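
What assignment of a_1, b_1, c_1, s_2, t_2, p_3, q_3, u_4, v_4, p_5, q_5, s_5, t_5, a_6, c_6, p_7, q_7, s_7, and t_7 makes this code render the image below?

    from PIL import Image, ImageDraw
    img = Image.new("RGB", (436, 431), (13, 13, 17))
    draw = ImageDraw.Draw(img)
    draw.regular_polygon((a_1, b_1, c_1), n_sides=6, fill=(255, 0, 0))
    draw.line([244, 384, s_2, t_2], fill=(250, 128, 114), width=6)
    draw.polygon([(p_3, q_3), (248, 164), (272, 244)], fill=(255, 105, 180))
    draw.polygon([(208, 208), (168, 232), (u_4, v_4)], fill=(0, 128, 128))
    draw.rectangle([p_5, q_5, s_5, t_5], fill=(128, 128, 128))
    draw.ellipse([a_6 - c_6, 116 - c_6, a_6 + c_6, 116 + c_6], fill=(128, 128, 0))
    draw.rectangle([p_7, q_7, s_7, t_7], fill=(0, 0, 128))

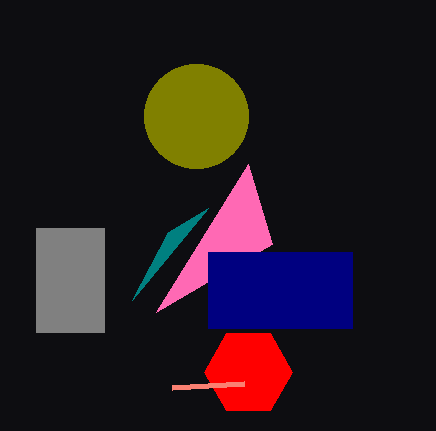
a_1 = 248, b_1 = 372, c_1 = 44, s_2 = 172, t_2 = 388, p_3 = 156, q_3 = 312, u_4 = 132, v_4 = 300, p_5 = 36, q_5 = 228, s_5 = 104, t_5 = 332, a_6 = 196, c_6 = 52, p_7 = 208, q_7 = 252, s_7 = 352, t_7 = 328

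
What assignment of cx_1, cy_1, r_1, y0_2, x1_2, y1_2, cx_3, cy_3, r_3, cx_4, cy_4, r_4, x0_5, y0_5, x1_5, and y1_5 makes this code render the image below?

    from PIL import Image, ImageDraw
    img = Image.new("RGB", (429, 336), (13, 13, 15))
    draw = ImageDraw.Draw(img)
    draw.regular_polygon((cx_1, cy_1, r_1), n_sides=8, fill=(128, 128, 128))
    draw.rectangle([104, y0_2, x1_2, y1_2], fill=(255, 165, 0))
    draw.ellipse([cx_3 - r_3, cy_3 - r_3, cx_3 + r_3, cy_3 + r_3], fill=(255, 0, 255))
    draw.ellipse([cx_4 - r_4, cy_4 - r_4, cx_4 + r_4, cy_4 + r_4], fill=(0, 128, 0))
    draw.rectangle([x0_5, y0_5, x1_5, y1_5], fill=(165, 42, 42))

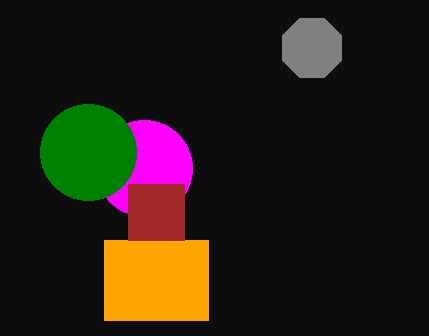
cx_1 = 312
cy_1 = 48
r_1 = 32
y0_2 = 240
x1_2 = 208
y1_2 = 320
cx_3 = 144
cy_3 = 168
r_3 = 48
cx_4 = 88
cy_4 = 152
r_4 = 48
x0_5 = 128
y0_5 = 184
x1_5 = 184
y1_5 = 240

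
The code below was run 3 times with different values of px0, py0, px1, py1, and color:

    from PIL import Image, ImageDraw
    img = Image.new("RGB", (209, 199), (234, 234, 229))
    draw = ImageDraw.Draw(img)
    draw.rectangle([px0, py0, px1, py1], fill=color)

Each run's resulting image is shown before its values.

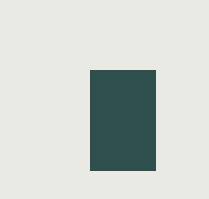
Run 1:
px0 = 90; py0 = 70; px1 = 155; py1 = 170; color = 'darkslategray'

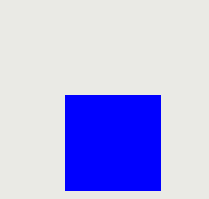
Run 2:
px0 = 65, py0 = 95, px1 = 160, py1 = 190, color = 'blue'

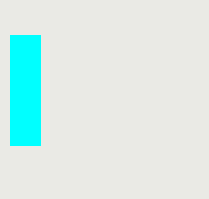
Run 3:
px0 = 10, py0 = 35, px1 = 40, py1 = 145, color = 'cyan'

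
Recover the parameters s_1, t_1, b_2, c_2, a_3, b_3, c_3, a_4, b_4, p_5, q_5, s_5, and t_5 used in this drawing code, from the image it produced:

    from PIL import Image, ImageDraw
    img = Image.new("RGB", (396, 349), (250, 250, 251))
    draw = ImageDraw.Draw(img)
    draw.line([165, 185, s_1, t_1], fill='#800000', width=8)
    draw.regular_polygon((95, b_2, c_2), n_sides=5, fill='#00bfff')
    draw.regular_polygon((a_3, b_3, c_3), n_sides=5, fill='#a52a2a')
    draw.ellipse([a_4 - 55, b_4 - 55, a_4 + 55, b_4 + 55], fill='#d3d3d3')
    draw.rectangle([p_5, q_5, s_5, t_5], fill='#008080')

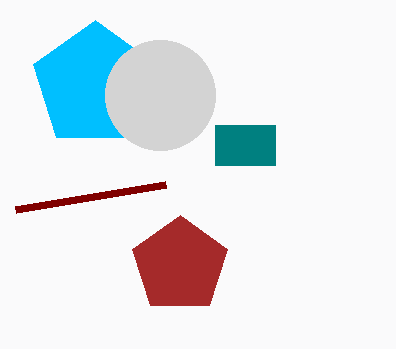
s_1 = 15; t_1 = 210; b_2 = 85; c_2 = 65; a_3 = 180; b_3 = 265; c_3 = 50; a_4 = 160; b_4 = 95; p_5 = 215; q_5 = 125; s_5 = 275; t_5 = 165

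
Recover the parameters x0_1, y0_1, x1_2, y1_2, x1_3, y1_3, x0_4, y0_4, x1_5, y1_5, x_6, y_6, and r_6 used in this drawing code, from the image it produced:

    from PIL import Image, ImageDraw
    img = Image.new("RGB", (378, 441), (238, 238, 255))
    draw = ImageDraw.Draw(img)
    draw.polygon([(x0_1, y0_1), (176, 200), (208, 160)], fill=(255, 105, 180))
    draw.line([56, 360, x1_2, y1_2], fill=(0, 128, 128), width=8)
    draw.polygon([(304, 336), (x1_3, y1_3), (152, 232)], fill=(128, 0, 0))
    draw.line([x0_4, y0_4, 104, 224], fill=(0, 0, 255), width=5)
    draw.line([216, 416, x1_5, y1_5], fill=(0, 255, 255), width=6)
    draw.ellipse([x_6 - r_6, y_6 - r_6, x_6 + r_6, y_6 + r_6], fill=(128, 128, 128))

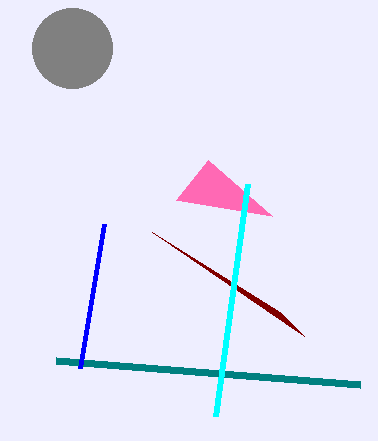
x0_1 = 272
y0_1 = 216
x1_2 = 360
y1_2 = 384
x1_3 = 280
y1_3 = 312
x0_4 = 80
y0_4 = 368
x1_5 = 248
y1_5 = 184
x_6 = 72
y_6 = 48
r_6 = 40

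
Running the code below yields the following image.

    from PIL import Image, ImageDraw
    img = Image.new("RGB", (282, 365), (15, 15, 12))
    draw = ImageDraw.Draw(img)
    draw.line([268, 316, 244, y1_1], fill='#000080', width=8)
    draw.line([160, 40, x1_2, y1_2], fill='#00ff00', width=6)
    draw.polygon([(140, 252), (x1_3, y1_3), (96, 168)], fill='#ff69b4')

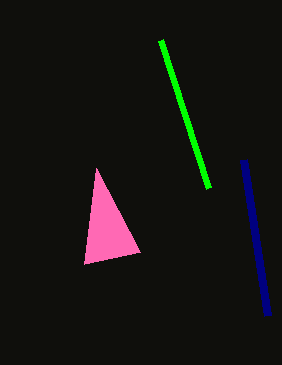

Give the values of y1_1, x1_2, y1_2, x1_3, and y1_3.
y1_1 = 160; x1_2 = 208; y1_2 = 188; x1_3 = 84; y1_3 = 264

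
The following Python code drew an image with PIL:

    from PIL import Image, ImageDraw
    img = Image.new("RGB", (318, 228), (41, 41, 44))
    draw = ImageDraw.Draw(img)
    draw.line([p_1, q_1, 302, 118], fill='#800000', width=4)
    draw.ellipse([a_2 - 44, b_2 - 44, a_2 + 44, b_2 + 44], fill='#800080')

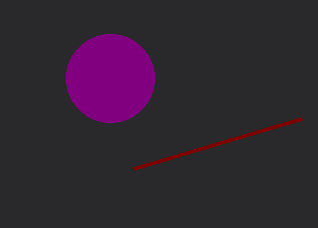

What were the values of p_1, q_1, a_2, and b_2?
p_1 = 134
q_1 = 168
a_2 = 110
b_2 = 78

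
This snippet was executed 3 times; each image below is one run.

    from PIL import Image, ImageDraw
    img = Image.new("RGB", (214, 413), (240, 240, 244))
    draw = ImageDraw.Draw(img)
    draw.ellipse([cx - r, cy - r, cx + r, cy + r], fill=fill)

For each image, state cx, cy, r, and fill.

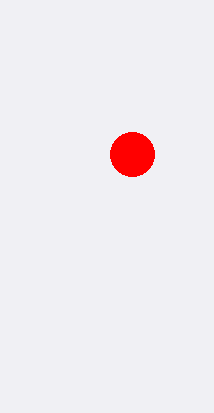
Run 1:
cx = 132
cy = 154
r = 22
fill = 'red'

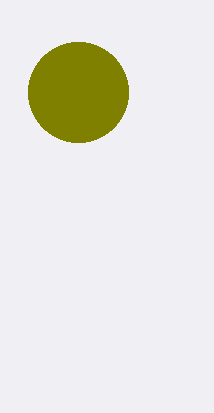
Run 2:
cx = 78; cy = 92; r = 50; fill = 'olive'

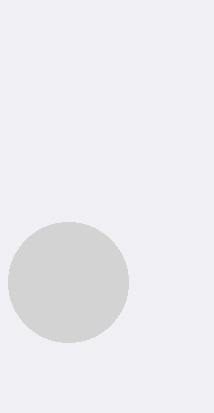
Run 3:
cx = 68; cy = 282; r = 60; fill = 'lightgray'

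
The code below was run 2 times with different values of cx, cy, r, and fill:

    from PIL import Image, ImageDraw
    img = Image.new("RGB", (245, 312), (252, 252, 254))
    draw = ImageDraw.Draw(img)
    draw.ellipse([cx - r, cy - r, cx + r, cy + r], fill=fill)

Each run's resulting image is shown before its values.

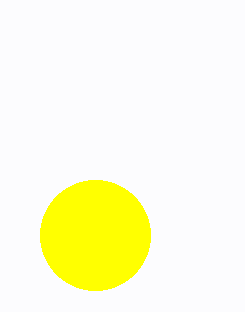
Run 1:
cx = 95, cy = 235, r = 55, fill = 'yellow'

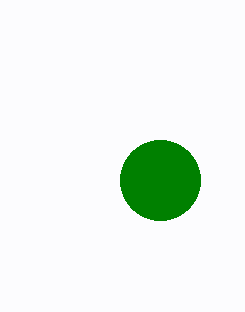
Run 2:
cx = 160, cy = 180, r = 40, fill = 'green'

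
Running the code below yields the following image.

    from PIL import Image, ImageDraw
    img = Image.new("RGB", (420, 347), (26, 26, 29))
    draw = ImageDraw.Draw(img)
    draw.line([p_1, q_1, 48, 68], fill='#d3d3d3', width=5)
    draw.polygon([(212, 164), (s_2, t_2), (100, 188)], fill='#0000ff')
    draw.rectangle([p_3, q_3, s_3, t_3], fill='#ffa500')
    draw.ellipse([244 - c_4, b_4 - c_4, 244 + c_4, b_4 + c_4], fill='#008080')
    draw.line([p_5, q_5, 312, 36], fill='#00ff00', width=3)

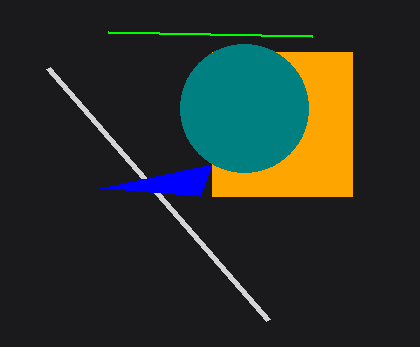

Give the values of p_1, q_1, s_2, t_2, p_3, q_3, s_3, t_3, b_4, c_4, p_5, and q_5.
p_1 = 268, q_1 = 320, s_2 = 200, t_2 = 196, p_3 = 212, q_3 = 52, s_3 = 352, t_3 = 196, b_4 = 108, c_4 = 64, p_5 = 108, q_5 = 32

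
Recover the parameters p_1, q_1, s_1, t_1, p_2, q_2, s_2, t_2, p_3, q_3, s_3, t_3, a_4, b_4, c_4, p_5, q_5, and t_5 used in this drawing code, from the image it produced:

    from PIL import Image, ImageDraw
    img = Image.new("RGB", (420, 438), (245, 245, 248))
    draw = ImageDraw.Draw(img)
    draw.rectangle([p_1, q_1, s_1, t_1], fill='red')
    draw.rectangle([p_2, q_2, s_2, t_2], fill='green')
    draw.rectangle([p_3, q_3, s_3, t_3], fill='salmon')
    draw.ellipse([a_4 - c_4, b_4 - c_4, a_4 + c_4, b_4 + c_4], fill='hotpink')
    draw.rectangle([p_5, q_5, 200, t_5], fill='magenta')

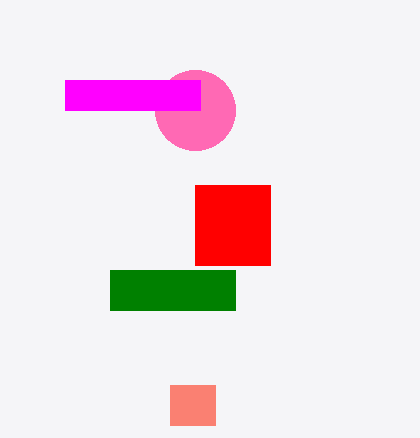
p_1 = 195; q_1 = 185; s_1 = 270; t_1 = 265; p_2 = 110; q_2 = 270; s_2 = 235; t_2 = 310; p_3 = 170; q_3 = 385; s_3 = 215; t_3 = 425; a_4 = 195; b_4 = 110; c_4 = 40; p_5 = 65; q_5 = 80; t_5 = 110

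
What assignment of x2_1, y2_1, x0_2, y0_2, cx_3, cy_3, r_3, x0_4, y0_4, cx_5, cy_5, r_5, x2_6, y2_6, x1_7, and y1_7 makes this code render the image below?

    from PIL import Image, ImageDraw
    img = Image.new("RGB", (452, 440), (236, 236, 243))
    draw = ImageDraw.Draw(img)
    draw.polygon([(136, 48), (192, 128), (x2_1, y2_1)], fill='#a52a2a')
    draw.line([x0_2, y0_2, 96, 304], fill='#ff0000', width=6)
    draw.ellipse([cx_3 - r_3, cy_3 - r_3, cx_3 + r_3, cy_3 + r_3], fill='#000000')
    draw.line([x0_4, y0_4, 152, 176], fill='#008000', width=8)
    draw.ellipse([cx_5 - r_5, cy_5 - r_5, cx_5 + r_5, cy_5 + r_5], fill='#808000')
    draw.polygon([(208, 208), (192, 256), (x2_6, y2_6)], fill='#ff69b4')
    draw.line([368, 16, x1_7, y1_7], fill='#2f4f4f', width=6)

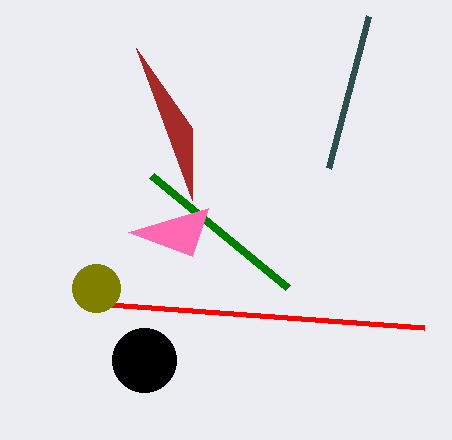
x2_1 = 192, y2_1 = 200, x0_2 = 424, y0_2 = 328, cx_3 = 144, cy_3 = 360, r_3 = 32, x0_4 = 288, y0_4 = 288, cx_5 = 96, cy_5 = 288, r_5 = 24, x2_6 = 128, y2_6 = 232, x1_7 = 328, y1_7 = 168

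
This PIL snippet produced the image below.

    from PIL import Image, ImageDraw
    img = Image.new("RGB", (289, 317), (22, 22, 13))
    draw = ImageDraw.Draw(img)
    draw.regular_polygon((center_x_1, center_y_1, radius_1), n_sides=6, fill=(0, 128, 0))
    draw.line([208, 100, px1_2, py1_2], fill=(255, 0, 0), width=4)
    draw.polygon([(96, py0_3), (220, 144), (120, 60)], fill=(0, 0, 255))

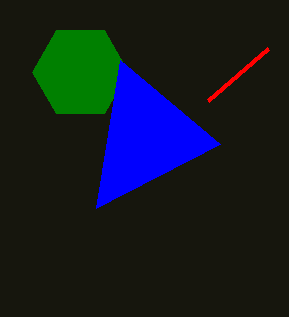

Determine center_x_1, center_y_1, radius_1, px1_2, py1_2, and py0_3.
center_x_1 = 80
center_y_1 = 72
radius_1 = 48
px1_2 = 268
py1_2 = 48
py0_3 = 208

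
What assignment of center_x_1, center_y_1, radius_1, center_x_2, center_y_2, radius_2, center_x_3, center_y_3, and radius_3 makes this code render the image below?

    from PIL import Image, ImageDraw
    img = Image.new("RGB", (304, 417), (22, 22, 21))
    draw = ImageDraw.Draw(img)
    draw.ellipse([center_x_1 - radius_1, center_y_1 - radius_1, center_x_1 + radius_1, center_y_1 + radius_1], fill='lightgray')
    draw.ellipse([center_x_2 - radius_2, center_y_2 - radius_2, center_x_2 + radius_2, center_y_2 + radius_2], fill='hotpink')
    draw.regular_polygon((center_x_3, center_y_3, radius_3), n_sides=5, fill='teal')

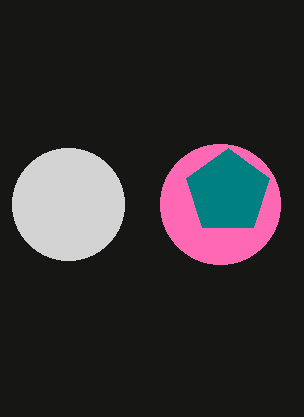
center_x_1 = 68
center_y_1 = 204
radius_1 = 56
center_x_2 = 220
center_y_2 = 204
radius_2 = 60
center_x_3 = 228
center_y_3 = 192
radius_3 = 44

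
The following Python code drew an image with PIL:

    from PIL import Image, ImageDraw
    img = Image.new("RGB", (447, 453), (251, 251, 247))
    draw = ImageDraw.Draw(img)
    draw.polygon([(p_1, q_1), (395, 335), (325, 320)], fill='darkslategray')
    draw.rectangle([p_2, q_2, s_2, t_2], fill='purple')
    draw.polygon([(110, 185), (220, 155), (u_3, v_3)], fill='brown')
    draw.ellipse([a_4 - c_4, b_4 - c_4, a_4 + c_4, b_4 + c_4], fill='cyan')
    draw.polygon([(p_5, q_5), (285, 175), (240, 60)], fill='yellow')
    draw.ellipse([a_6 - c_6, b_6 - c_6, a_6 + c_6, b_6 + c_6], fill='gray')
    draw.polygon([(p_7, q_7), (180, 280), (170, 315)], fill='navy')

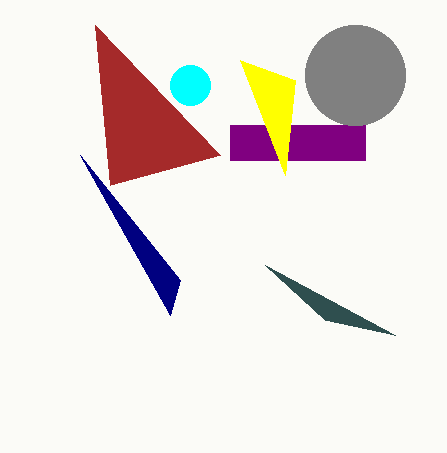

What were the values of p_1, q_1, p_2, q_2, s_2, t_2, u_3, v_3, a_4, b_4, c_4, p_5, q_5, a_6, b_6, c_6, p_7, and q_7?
p_1 = 265; q_1 = 265; p_2 = 230; q_2 = 125; s_2 = 365; t_2 = 160; u_3 = 95; v_3 = 25; a_4 = 190; b_4 = 85; c_4 = 20; p_5 = 295; q_5 = 80; a_6 = 355; b_6 = 75; c_6 = 50; p_7 = 80; q_7 = 155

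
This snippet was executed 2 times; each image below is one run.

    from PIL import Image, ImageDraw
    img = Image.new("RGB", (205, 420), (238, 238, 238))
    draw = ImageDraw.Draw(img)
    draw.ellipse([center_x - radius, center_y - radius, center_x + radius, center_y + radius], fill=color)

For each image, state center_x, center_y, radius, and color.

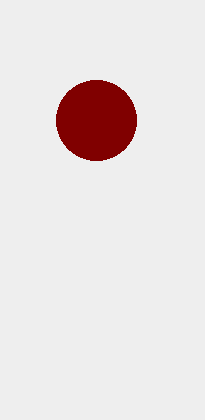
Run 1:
center_x = 96; center_y = 120; radius = 40; color = 'maroon'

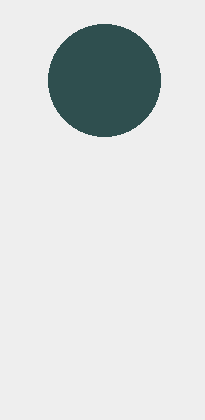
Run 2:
center_x = 104; center_y = 80; radius = 56; color = 'darkslategray'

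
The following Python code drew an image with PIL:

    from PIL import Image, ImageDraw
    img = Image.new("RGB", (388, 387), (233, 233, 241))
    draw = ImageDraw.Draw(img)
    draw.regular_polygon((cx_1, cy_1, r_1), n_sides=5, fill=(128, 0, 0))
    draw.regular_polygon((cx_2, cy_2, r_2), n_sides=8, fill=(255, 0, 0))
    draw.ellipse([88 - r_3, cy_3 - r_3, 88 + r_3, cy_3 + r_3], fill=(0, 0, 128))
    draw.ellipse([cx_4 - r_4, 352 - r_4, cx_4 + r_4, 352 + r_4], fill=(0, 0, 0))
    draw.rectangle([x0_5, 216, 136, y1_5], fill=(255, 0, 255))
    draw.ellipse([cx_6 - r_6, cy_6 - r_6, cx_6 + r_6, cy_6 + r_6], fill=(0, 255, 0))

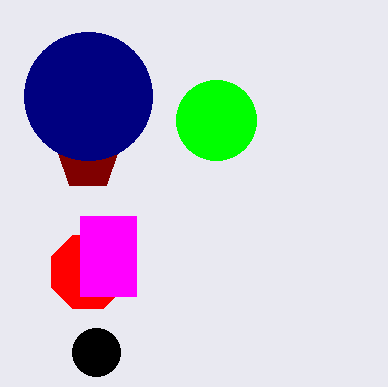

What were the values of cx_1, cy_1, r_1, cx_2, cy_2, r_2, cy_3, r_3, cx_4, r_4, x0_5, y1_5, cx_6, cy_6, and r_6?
cx_1 = 88
cy_1 = 160
r_1 = 32
cx_2 = 88
cy_2 = 272
r_2 = 40
cy_3 = 96
r_3 = 64
cx_4 = 96
r_4 = 24
x0_5 = 80
y1_5 = 296
cx_6 = 216
cy_6 = 120
r_6 = 40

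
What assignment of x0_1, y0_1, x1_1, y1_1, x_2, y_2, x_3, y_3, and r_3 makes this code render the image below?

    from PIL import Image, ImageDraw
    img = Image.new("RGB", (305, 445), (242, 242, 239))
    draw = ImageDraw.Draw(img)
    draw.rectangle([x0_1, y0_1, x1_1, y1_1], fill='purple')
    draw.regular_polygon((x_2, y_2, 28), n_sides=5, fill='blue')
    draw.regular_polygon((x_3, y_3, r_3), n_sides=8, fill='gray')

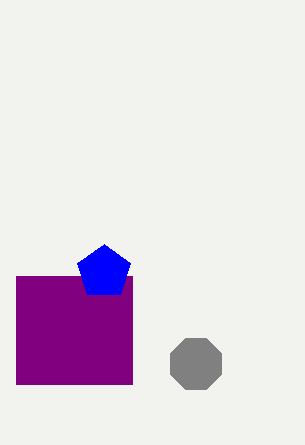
x0_1 = 16; y0_1 = 276; x1_1 = 132; y1_1 = 384; x_2 = 104; y_2 = 272; x_3 = 196; y_3 = 364; r_3 = 28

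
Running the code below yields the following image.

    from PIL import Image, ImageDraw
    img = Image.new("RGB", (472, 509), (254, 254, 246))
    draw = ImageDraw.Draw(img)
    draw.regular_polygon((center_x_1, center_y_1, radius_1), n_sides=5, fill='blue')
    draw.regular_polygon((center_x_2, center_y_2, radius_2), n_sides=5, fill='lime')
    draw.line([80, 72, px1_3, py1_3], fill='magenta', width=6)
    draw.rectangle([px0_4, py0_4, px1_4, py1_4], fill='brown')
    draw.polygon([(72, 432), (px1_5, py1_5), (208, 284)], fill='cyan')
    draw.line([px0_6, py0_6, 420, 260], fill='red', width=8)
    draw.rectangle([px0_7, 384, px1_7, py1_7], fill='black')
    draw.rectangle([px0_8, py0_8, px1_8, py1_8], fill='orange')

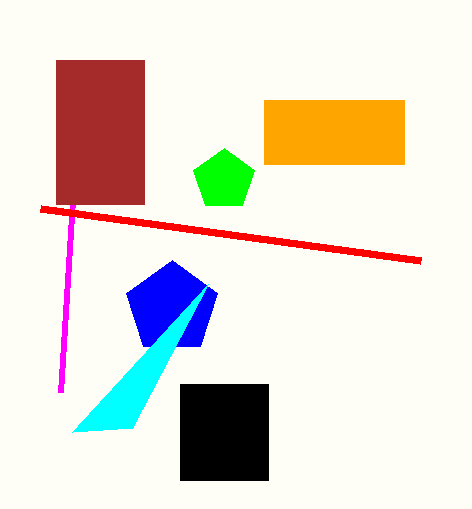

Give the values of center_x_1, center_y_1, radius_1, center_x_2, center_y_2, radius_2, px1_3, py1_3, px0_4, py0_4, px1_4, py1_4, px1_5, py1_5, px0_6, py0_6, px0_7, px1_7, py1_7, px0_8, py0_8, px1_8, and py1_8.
center_x_1 = 172; center_y_1 = 308; radius_1 = 48; center_x_2 = 224; center_y_2 = 180; radius_2 = 32; px1_3 = 60; py1_3 = 392; px0_4 = 56; py0_4 = 60; px1_4 = 144; py1_4 = 204; px1_5 = 132; py1_5 = 428; px0_6 = 40; py0_6 = 208; px0_7 = 180; px1_7 = 268; py1_7 = 480; px0_8 = 264; py0_8 = 100; px1_8 = 404; py1_8 = 164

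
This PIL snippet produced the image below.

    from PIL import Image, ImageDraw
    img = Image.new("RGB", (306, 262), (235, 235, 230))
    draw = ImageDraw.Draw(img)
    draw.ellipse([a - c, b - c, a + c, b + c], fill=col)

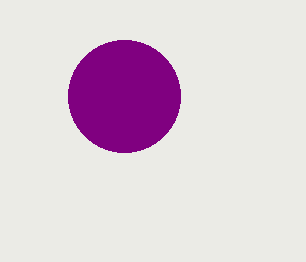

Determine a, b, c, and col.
a = 124; b = 96; c = 56; col = 'purple'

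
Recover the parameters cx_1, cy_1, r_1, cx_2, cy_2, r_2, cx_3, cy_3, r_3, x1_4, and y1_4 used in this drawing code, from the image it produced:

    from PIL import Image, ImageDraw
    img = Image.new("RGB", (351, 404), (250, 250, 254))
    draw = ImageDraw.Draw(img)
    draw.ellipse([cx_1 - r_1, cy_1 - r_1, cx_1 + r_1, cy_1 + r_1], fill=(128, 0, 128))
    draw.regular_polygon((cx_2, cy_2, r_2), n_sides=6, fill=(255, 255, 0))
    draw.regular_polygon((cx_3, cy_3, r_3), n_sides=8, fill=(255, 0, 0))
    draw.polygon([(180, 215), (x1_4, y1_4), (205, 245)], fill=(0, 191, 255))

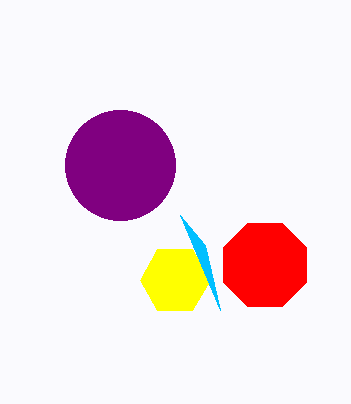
cx_1 = 120
cy_1 = 165
r_1 = 55
cx_2 = 175
cy_2 = 280
r_2 = 35
cx_3 = 265
cy_3 = 265
r_3 = 45
x1_4 = 220
y1_4 = 310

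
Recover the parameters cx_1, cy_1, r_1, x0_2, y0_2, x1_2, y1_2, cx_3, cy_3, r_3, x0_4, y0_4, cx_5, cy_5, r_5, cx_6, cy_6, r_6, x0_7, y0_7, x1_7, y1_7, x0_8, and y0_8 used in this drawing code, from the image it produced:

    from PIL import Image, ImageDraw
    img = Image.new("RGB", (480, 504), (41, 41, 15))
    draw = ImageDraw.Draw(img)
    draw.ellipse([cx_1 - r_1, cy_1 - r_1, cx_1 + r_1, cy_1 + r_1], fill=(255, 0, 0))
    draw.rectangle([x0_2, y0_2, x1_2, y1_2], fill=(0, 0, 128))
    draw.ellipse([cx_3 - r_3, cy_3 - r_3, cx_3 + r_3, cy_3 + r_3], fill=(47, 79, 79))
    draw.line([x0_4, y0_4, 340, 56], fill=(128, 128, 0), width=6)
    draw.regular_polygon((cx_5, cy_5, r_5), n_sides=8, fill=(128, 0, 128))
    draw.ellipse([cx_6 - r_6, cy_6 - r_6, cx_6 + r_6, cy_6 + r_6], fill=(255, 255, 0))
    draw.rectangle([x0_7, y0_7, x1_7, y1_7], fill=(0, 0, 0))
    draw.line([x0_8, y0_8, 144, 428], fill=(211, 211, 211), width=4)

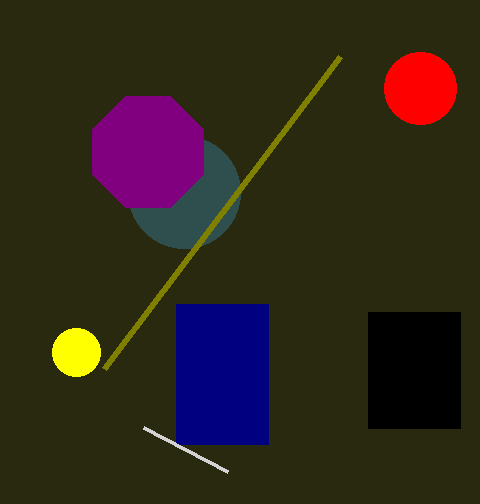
cx_1 = 420, cy_1 = 88, r_1 = 36, x0_2 = 176, y0_2 = 304, x1_2 = 268, y1_2 = 444, cx_3 = 184, cy_3 = 192, r_3 = 56, x0_4 = 104, y0_4 = 368, cx_5 = 148, cy_5 = 152, r_5 = 60, cx_6 = 76, cy_6 = 352, r_6 = 24, x0_7 = 368, y0_7 = 312, x1_7 = 460, y1_7 = 428, x0_8 = 228, y0_8 = 472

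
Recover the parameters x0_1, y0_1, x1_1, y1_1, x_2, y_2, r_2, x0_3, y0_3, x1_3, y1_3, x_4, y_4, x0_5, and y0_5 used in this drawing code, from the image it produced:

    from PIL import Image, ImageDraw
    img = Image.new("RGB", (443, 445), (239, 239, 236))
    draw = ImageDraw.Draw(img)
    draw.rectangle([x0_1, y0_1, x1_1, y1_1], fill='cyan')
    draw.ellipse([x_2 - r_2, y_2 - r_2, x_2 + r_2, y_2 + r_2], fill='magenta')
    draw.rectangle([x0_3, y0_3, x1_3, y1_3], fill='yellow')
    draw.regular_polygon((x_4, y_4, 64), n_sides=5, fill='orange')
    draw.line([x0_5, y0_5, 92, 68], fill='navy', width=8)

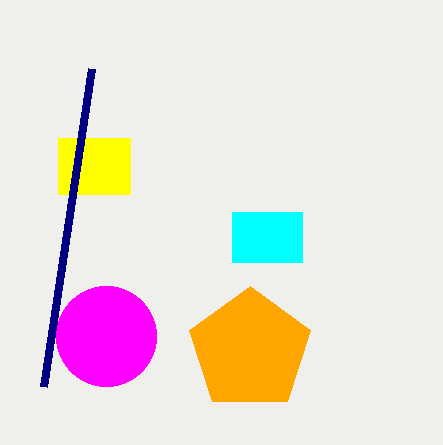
x0_1 = 232
y0_1 = 212
x1_1 = 302
y1_1 = 262
x_2 = 106
y_2 = 336
r_2 = 50
x0_3 = 58
y0_3 = 138
x1_3 = 130
y1_3 = 194
x_4 = 250
y_4 = 350
x0_5 = 44
y0_5 = 386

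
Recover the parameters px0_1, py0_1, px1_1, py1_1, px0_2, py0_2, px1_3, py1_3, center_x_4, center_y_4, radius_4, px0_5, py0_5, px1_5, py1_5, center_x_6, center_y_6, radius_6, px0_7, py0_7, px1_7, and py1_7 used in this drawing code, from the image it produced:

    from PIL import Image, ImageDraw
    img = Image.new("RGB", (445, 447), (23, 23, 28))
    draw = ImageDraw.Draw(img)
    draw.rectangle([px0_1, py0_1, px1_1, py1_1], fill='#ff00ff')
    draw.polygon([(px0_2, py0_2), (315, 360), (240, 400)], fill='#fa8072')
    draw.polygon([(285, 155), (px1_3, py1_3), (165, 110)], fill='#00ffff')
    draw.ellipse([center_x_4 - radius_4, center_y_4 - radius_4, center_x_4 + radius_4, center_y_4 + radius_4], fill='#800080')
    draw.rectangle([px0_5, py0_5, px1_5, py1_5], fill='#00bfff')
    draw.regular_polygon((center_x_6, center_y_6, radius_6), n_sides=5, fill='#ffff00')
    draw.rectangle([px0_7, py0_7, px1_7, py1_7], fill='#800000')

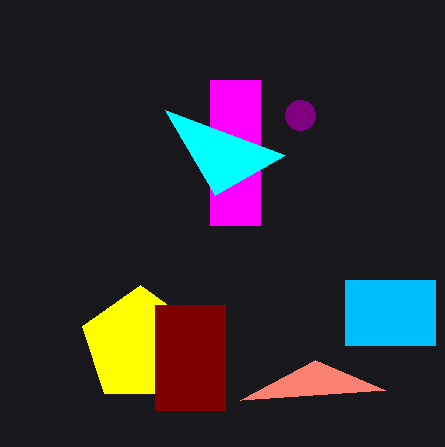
px0_1 = 210
py0_1 = 80
px1_1 = 260
py1_1 = 225
px0_2 = 385
py0_2 = 390
px1_3 = 215
py1_3 = 195
center_x_4 = 300
center_y_4 = 115
radius_4 = 15
px0_5 = 345
py0_5 = 280
px1_5 = 435
py1_5 = 345
center_x_6 = 140
center_y_6 = 345
radius_6 = 60
px0_7 = 155
py0_7 = 305
px1_7 = 225
py1_7 = 410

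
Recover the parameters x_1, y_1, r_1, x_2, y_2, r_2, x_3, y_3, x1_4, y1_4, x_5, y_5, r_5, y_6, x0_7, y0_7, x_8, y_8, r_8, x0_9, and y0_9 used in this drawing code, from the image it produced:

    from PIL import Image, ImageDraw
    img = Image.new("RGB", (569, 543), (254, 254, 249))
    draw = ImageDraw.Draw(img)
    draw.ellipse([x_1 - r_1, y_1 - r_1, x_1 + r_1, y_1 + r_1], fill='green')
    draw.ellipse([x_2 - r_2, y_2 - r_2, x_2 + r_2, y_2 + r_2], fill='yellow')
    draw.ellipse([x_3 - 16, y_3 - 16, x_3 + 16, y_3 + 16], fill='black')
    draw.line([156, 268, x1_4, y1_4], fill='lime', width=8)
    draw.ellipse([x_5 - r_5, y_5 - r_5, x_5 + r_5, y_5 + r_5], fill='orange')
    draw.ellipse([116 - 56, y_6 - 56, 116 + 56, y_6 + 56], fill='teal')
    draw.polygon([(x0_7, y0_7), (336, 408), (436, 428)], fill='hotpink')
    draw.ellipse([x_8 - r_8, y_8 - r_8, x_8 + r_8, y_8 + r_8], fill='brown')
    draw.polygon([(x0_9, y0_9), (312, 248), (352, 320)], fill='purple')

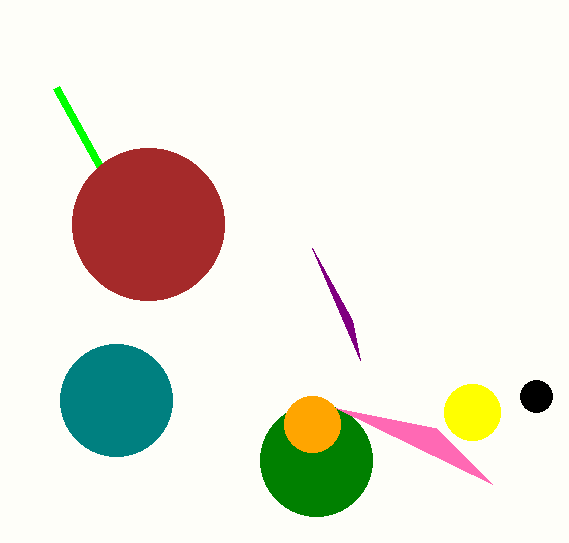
x_1 = 316; y_1 = 460; r_1 = 56; x_2 = 472; y_2 = 412; r_2 = 28; x_3 = 536; y_3 = 396; x1_4 = 56; y1_4 = 88; x_5 = 312; y_5 = 424; r_5 = 28; y_6 = 400; x0_7 = 492; y0_7 = 484; x_8 = 148; y_8 = 224; r_8 = 76; x0_9 = 360; y0_9 = 360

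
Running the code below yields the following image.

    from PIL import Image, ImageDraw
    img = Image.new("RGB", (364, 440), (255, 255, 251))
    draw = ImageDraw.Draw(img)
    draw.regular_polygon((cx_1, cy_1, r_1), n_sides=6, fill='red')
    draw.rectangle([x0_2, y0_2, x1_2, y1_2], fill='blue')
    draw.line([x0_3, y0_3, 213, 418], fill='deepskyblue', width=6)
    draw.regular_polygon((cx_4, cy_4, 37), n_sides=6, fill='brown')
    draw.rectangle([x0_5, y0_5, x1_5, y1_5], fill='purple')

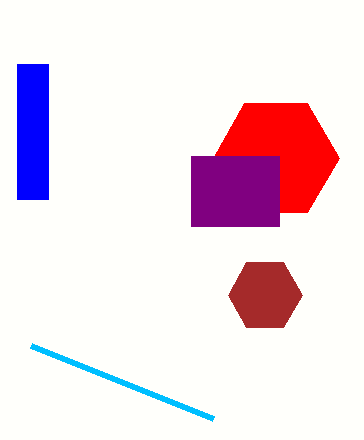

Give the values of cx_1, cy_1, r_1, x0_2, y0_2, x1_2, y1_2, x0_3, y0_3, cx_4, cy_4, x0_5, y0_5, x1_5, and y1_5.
cx_1 = 276, cy_1 = 158, r_1 = 63, x0_2 = 17, y0_2 = 64, x1_2 = 48, y1_2 = 199, x0_3 = 31, y0_3 = 345, cx_4 = 265, cy_4 = 295, x0_5 = 191, y0_5 = 156, x1_5 = 279, y1_5 = 226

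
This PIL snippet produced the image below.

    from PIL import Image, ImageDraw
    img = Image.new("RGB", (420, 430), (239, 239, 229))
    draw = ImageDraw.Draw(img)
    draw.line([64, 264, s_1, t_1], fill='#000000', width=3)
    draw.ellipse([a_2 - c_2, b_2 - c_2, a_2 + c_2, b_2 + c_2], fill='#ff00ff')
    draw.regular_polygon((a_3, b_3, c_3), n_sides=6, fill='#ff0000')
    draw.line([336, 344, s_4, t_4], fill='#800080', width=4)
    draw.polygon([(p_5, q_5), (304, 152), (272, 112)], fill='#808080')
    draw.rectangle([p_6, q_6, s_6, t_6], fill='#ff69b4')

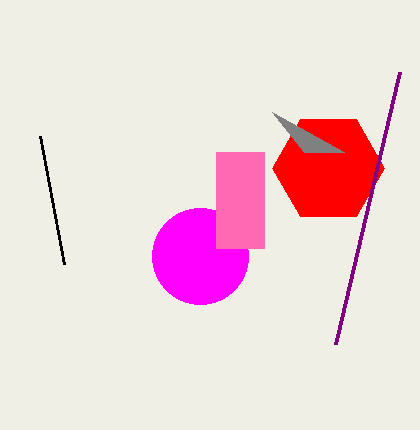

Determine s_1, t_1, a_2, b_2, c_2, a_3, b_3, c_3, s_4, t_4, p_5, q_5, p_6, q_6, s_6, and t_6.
s_1 = 40
t_1 = 136
a_2 = 200
b_2 = 256
c_2 = 48
a_3 = 328
b_3 = 168
c_3 = 56
s_4 = 400
t_4 = 72
p_5 = 344
q_5 = 152
p_6 = 216
q_6 = 152
s_6 = 264
t_6 = 248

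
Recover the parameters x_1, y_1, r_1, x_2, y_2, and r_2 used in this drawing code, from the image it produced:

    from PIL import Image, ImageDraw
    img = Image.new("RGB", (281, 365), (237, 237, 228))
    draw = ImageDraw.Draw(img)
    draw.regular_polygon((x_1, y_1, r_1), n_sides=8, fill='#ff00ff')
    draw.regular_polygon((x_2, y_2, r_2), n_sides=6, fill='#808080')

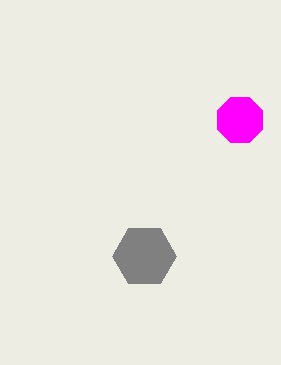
x_1 = 240; y_1 = 120; r_1 = 24; x_2 = 144; y_2 = 256; r_2 = 32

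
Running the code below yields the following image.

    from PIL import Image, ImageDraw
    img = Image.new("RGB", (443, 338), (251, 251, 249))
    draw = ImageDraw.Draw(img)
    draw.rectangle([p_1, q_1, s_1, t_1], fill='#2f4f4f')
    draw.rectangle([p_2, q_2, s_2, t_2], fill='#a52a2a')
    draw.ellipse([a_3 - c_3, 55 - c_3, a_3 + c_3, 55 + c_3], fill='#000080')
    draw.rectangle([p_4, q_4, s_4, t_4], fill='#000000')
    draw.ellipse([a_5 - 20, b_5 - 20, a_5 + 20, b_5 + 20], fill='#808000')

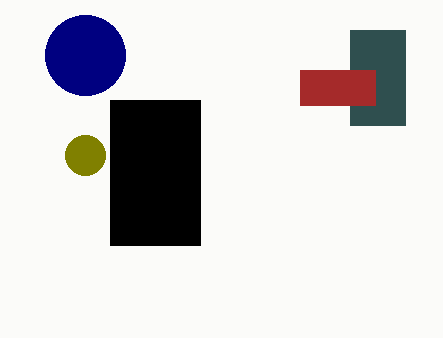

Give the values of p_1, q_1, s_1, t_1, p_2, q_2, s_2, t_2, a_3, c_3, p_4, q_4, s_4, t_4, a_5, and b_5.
p_1 = 350, q_1 = 30, s_1 = 405, t_1 = 125, p_2 = 300, q_2 = 70, s_2 = 375, t_2 = 105, a_3 = 85, c_3 = 40, p_4 = 110, q_4 = 100, s_4 = 200, t_4 = 245, a_5 = 85, b_5 = 155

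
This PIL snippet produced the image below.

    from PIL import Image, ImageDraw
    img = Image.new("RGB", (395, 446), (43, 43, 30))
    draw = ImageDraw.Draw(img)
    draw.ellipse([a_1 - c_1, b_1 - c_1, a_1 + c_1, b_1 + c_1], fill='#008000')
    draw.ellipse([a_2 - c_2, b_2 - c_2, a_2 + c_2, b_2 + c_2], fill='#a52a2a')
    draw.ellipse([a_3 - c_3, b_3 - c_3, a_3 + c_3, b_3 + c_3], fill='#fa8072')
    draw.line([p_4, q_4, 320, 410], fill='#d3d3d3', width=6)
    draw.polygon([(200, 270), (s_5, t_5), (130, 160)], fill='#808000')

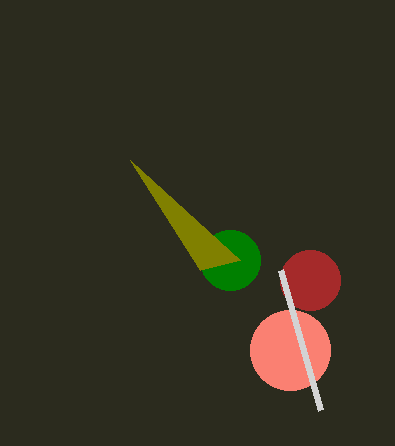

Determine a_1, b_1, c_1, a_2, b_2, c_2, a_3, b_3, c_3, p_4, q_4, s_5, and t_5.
a_1 = 230; b_1 = 260; c_1 = 30; a_2 = 310; b_2 = 280; c_2 = 30; a_3 = 290; b_3 = 350; c_3 = 40; p_4 = 280; q_4 = 270; s_5 = 240; t_5 = 260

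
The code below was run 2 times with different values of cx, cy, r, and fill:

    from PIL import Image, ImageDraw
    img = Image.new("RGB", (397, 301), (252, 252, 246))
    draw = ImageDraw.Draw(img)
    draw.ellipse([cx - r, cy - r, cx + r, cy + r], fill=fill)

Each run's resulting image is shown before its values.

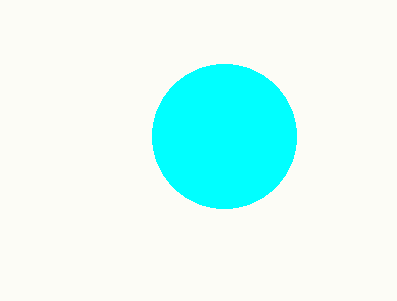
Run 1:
cx = 224
cy = 136
r = 72
fill = 'cyan'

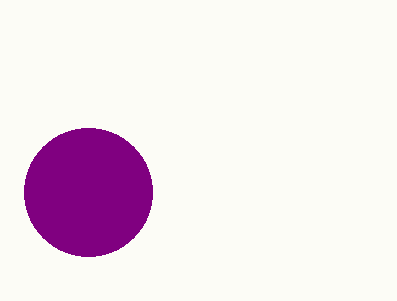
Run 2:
cx = 88, cy = 192, r = 64, fill = 'purple'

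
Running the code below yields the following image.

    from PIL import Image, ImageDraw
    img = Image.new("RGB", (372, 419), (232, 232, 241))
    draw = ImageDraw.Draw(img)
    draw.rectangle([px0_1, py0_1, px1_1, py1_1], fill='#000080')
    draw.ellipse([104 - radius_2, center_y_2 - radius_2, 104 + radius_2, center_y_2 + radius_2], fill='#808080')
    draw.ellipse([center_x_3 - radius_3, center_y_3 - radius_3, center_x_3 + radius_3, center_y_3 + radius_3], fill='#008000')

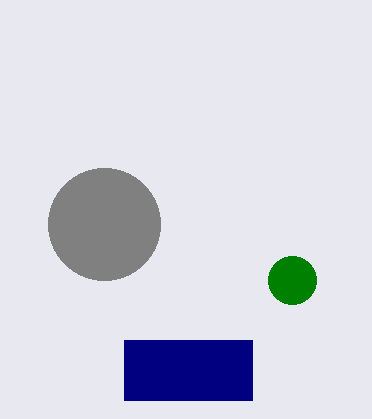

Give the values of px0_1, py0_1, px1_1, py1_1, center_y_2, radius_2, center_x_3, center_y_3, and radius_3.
px0_1 = 124; py0_1 = 340; px1_1 = 252; py1_1 = 400; center_y_2 = 224; radius_2 = 56; center_x_3 = 292; center_y_3 = 280; radius_3 = 24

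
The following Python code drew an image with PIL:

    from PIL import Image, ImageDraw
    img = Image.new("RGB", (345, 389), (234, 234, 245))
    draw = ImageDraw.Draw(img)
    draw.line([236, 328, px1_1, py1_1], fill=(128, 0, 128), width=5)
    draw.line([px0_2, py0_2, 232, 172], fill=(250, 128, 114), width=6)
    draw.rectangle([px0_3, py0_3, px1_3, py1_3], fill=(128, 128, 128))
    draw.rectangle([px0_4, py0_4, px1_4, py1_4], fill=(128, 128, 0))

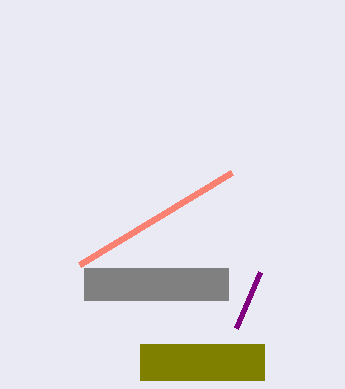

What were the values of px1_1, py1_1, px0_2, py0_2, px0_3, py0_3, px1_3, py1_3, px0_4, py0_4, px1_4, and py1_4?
px1_1 = 260; py1_1 = 272; px0_2 = 80; py0_2 = 264; px0_3 = 84; py0_3 = 268; px1_3 = 228; py1_3 = 300; px0_4 = 140; py0_4 = 344; px1_4 = 264; py1_4 = 380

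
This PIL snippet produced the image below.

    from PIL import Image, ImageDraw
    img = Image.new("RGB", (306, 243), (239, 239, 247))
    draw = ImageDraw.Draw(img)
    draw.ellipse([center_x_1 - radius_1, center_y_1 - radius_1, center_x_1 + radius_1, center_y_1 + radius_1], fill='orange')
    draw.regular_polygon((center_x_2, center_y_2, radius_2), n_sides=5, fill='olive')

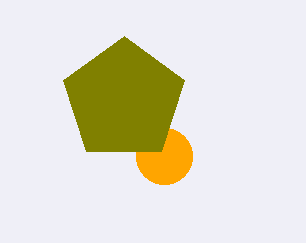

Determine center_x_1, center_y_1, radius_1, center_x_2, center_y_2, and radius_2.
center_x_1 = 164
center_y_1 = 156
radius_1 = 28
center_x_2 = 124
center_y_2 = 100
radius_2 = 64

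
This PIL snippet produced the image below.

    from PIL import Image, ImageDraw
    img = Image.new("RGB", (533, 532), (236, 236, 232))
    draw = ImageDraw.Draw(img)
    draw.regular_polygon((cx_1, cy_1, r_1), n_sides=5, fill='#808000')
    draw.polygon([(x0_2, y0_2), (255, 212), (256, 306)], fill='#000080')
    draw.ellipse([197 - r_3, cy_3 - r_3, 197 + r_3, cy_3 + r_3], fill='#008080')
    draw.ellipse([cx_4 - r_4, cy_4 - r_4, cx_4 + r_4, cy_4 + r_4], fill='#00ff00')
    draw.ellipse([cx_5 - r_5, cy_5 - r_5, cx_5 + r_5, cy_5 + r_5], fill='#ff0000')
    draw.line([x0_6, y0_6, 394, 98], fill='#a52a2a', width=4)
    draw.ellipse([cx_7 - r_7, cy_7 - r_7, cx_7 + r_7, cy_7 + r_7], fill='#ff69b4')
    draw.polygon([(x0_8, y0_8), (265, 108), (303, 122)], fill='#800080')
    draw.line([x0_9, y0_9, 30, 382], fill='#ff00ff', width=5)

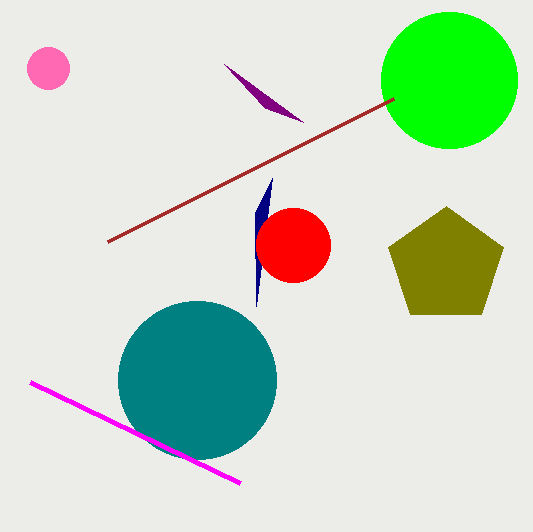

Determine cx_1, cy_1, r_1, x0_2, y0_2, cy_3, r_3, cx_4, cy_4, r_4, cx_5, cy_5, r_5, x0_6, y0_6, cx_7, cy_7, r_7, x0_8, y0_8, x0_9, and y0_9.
cx_1 = 446; cy_1 = 266; r_1 = 60; x0_2 = 272; y0_2 = 178; cy_3 = 380; r_3 = 79; cx_4 = 449; cy_4 = 80; r_4 = 68; cx_5 = 293; cy_5 = 245; r_5 = 37; x0_6 = 108; y0_6 = 241; cx_7 = 48; cy_7 = 68; r_7 = 21; x0_8 = 224; y0_8 = 64; x0_9 = 240; y0_9 = 483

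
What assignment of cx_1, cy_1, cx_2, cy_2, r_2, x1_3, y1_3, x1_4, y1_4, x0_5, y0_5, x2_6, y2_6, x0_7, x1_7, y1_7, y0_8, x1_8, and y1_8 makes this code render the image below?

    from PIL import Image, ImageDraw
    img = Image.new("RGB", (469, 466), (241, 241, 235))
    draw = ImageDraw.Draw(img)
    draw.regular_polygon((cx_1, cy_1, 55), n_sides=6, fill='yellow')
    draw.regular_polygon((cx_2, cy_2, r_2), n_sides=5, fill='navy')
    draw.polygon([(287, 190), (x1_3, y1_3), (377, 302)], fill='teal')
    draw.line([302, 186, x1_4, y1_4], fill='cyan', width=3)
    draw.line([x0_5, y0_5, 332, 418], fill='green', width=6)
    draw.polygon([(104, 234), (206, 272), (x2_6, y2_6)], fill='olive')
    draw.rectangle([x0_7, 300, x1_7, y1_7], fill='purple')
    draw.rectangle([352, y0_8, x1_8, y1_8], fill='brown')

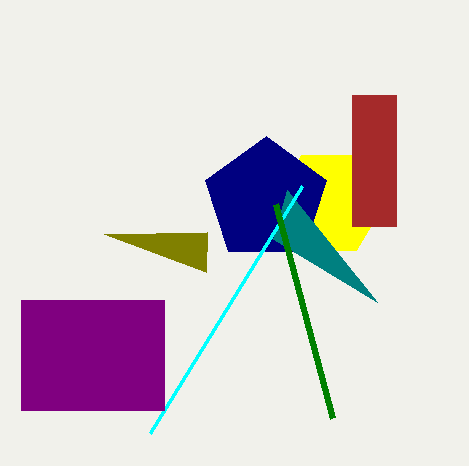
cx_1 = 329; cy_1 = 203; cx_2 = 266; cy_2 = 200; r_2 = 64; x1_3 = 273; y1_3 = 239; x1_4 = 150; y1_4 = 433; x0_5 = 275; y0_5 = 204; x2_6 = 207; y2_6 = 232; x0_7 = 21; x1_7 = 164; y1_7 = 410; y0_8 = 95; x1_8 = 396; y1_8 = 226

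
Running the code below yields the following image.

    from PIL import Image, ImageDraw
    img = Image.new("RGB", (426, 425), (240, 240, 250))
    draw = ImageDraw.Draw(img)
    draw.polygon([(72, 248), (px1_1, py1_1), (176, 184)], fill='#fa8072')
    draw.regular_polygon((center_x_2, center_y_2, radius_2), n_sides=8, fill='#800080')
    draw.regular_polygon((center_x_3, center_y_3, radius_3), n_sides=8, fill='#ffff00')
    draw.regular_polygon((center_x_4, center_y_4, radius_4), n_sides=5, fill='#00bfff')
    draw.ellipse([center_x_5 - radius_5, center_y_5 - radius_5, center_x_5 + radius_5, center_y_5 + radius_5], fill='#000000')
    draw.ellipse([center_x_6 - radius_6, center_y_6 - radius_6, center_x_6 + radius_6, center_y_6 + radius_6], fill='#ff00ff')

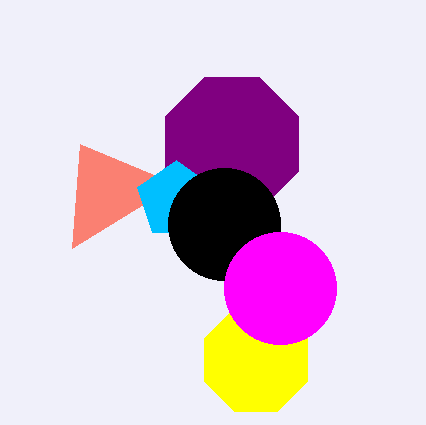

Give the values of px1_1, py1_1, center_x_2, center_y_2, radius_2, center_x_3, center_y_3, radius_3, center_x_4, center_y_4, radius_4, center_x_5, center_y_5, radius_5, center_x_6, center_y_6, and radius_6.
px1_1 = 80; py1_1 = 144; center_x_2 = 232; center_y_2 = 144; radius_2 = 72; center_x_3 = 256; center_y_3 = 360; radius_3 = 56; center_x_4 = 176; center_y_4 = 200; radius_4 = 40; center_x_5 = 224; center_y_5 = 224; radius_5 = 56; center_x_6 = 280; center_y_6 = 288; radius_6 = 56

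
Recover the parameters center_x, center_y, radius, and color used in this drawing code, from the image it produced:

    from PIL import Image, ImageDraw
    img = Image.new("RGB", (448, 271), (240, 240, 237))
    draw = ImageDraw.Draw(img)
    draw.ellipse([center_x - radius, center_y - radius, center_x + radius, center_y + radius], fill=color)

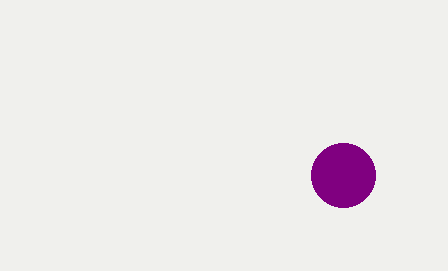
center_x = 343, center_y = 175, radius = 32, color = 'purple'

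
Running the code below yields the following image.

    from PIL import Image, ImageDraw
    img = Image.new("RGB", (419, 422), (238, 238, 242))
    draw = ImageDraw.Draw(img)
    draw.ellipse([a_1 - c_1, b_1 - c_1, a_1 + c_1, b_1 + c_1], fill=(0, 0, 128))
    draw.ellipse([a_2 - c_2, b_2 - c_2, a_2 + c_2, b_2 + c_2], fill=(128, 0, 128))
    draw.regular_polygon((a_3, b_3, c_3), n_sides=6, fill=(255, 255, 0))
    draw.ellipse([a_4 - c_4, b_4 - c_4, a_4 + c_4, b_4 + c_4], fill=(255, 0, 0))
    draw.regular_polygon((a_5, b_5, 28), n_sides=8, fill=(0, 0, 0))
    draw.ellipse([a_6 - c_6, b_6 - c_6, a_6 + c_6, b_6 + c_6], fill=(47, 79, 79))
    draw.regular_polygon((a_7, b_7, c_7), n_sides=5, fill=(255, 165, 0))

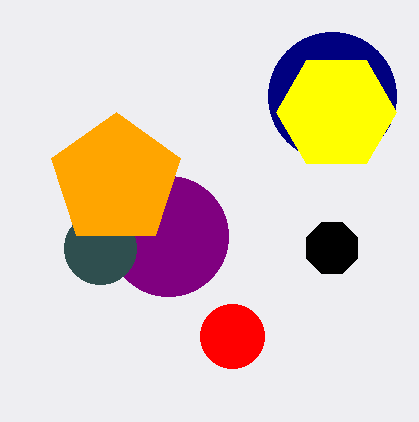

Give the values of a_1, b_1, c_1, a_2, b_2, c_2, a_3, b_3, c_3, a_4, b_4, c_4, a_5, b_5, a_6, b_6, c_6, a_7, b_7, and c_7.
a_1 = 332, b_1 = 96, c_1 = 64, a_2 = 168, b_2 = 236, c_2 = 60, a_3 = 336, b_3 = 112, c_3 = 60, a_4 = 232, b_4 = 336, c_4 = 32, a_5 = 332, b_5 = 248, a_6 = 100, b_6 = 248, c_6 = 36, a_7 = 116, b_7 = 180, c_7 = 68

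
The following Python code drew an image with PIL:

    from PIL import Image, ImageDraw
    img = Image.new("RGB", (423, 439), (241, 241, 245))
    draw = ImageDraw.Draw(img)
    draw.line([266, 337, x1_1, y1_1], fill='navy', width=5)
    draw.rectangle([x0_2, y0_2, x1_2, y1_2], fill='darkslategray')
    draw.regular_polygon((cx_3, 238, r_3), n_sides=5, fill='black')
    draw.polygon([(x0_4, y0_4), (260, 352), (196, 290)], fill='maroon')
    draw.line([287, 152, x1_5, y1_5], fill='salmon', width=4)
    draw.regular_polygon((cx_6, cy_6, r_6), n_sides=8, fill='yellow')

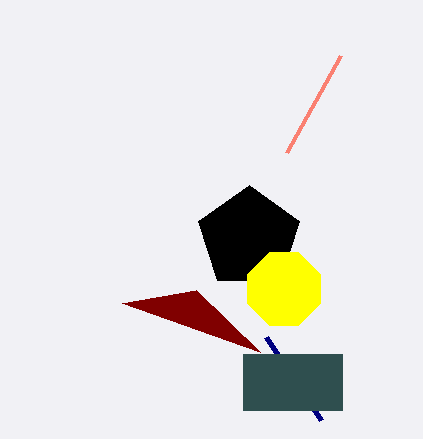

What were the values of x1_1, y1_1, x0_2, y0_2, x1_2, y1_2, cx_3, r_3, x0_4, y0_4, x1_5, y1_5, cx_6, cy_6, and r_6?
x1_1 = 321
y1_1 = 420
x0_2 = 243
y0_2 = 354
x1_2 = 342
y1_2 = 410
cx_3 = 249
r_3 = 53
x0_4 = 122
y0_4 = 303
x1_5 = 341
y1_5 = 55
cx_6 = 284
cy_6 = 289
r_6 = 39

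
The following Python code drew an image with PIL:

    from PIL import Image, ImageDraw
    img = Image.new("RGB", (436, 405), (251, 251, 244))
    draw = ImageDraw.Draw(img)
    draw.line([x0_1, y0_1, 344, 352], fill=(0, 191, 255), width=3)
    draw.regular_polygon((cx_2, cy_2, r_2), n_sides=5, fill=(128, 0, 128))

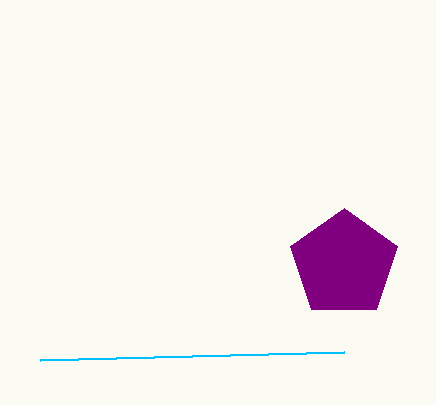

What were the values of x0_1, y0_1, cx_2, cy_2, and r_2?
x0_1 = 40; y0_1 = 360; cx_2 = 344; cy_2 = 264; r_2 = 56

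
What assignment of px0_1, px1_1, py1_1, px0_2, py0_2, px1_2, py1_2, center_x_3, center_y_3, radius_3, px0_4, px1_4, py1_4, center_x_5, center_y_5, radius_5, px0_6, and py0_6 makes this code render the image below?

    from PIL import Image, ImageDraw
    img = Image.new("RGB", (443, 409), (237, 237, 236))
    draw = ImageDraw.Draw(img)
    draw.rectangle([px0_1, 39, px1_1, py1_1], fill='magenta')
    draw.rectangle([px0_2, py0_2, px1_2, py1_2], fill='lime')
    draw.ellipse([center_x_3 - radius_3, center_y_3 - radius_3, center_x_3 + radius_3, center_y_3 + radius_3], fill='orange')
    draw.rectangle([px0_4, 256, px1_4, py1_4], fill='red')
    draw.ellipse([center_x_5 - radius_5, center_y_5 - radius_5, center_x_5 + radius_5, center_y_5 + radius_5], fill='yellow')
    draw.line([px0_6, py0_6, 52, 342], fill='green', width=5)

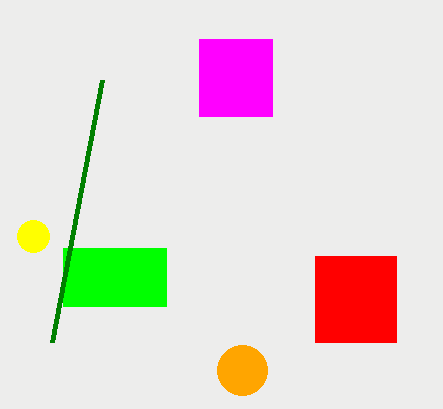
px0_1 = 199; px1_1 = 272; py1_1 = 116; px0_2 = 63; py0_2 = 248; px1_2 = 166; py1_2 = 306; center_x_3 = 242; center_y_3 = 370; radius_3 = 25; px0_4 = 315; px1_4 = 396; py1_4 = 342; center_x_5 = 33; center_y_5 = 236; radius_5 = 16; px0_6 = 102; py0_6 = 80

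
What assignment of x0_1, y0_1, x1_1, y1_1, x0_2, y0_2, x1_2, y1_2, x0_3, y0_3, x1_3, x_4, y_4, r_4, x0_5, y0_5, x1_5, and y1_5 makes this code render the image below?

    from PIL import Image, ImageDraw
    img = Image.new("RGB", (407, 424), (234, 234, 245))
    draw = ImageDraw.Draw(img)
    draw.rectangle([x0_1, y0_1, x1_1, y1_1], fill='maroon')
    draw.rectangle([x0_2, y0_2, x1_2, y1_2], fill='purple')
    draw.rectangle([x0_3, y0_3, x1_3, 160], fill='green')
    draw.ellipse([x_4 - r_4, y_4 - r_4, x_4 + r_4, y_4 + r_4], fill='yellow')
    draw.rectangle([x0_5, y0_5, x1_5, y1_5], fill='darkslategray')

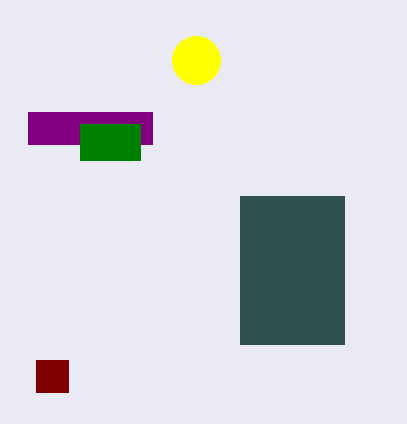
x0_1 = 36; y0_1 = 360; x1_1 = 68; y1_1 = 392; x0_2 = 28; y0_2 = 112; x1_2 = 152; y1_2 = 144; x0_3 = 80; y0_3 = 124; x1_3 = 140; x_4 = 196; y_4 = 60; r_4 = 24; x0_5 = 240; y0_5 = 196; x1_5 = 344; y1_5 = 344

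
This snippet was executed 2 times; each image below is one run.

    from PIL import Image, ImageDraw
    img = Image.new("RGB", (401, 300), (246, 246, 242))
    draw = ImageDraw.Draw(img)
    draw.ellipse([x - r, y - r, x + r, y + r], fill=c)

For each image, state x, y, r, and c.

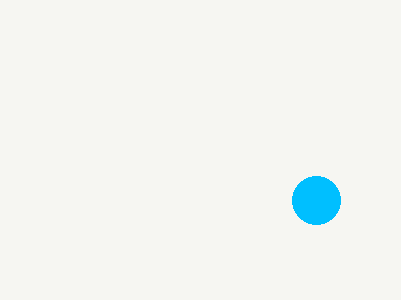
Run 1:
x = 316
y = 200
r = 24
c = 'deepskyblue'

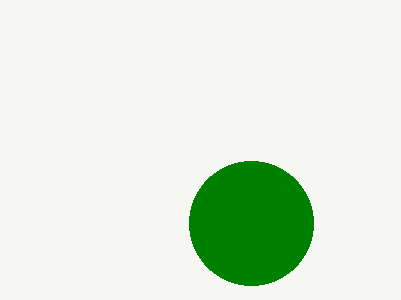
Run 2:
x = 251, y = 223, r = 62, c = 'green'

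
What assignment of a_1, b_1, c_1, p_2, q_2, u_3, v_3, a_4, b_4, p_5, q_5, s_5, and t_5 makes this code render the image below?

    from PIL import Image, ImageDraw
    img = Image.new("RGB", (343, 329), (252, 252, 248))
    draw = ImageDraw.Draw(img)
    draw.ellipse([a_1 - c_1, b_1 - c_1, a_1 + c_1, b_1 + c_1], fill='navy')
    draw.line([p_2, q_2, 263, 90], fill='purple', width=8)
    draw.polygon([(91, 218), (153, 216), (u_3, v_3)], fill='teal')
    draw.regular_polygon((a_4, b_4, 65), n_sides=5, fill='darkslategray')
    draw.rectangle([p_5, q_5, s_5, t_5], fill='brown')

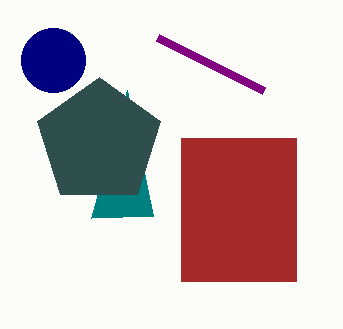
a_1 = 53; b_1 = 60; c_1 = 32; p_2 = 157; q_2 = 37; u_3 = 127; v_3 = 90; a_4 = 99; b_4 = 142; p_5 = 181; q_5 = 138; s_5 = 296; t_5 = 281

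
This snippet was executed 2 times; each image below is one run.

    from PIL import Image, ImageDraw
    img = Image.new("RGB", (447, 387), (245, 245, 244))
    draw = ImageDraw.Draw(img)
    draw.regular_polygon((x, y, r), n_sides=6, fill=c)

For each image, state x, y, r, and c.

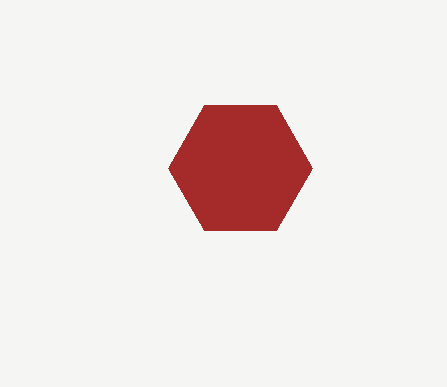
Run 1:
x = 240, y = 168, r = 72, c = 'brown'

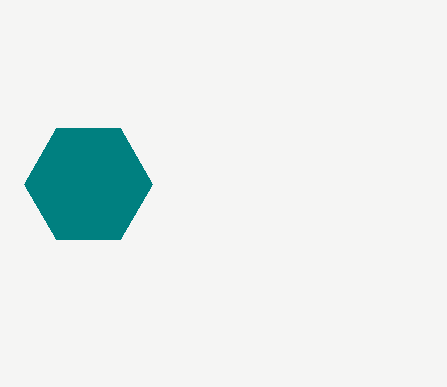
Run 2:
x = 88, y = 184, r = 64, c = 'teal'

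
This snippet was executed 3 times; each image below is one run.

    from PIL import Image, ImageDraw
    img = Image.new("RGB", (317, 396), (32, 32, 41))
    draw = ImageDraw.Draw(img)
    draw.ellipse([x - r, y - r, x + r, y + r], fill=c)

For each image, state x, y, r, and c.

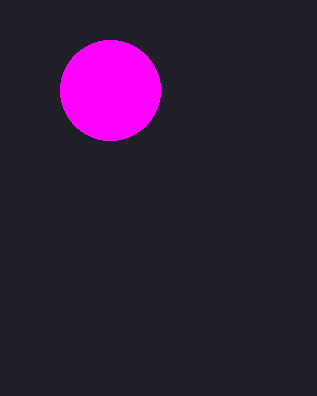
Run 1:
x = 110; y = 90; r = 50; c = 'magenta'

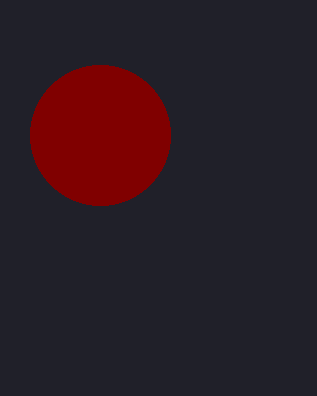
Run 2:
x = 100
y = 135
r = 70
c = 'maroon'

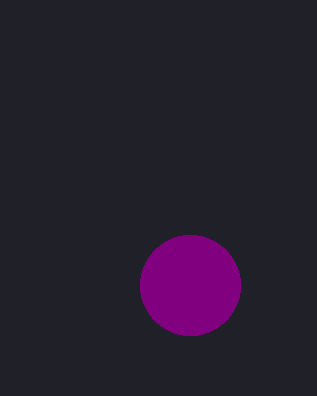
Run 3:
x = 190
y = 285
r = 50
c = 'purple'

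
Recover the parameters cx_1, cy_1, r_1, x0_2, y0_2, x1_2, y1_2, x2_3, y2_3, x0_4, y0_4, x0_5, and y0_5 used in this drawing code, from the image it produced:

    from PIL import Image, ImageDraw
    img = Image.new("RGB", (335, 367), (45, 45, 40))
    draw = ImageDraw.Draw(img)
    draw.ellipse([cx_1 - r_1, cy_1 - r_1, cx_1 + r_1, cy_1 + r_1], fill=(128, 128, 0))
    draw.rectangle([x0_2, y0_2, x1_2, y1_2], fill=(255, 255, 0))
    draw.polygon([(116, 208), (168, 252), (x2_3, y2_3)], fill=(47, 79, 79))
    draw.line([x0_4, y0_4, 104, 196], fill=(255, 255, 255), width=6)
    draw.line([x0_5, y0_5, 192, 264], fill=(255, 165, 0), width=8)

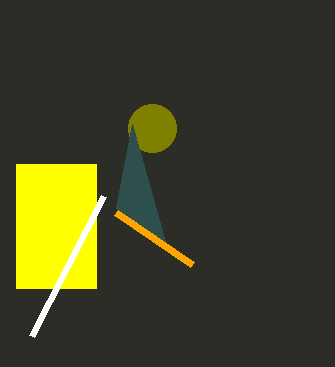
cx_1 = 152; cy_1 = 128; r_1 = 24; x0_2 = 16; y0_2 = 164; x1_2 = 96; y1_2 = 288; x2_3 = 132; y2_3 = 124; x0_4 = 32; y0_4 = 336; x0_5 = 116; y0_5 = 212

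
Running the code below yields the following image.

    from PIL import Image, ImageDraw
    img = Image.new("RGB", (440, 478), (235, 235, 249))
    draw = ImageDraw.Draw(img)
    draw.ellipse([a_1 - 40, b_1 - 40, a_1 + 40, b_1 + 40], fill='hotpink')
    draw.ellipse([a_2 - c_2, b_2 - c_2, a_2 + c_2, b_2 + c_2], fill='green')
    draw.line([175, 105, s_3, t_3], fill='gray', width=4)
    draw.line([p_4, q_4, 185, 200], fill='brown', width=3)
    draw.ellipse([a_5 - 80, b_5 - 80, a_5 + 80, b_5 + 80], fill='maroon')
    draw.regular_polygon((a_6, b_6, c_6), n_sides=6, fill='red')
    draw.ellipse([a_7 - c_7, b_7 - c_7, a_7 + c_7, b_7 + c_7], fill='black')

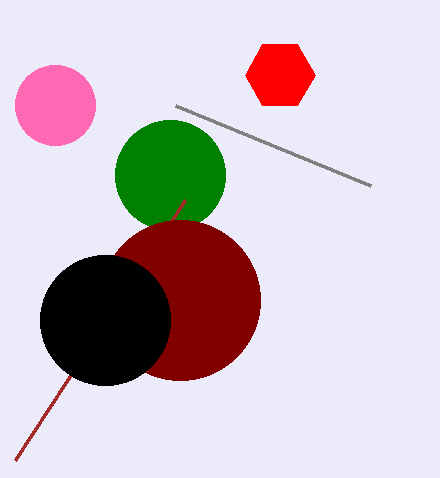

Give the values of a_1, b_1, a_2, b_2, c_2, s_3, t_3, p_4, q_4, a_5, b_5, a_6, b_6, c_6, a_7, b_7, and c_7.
a_1 = 55, b_1 = 105, a_2 = 170, b_2 = 175, c_2 = 55, s_3 = 370, t_3 = 185, p_4 = 15, q_4 = 460, a_5 = 180, b_5 = 300, a_6 = 280, b_6 = 75, c_6 = 35, a_7 = 105, b_7 = 320, c_7 = 65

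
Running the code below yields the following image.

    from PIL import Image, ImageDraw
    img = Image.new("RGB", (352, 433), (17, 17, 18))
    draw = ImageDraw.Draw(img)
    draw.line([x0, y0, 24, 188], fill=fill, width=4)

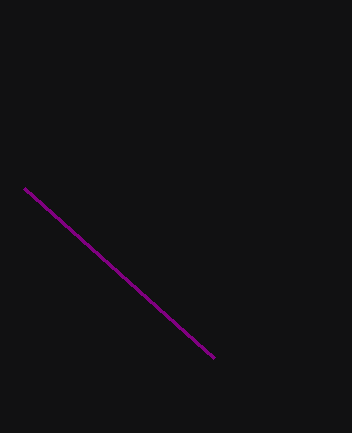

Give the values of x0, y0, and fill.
x0 = 214; y0 = 358; fill = 'purple'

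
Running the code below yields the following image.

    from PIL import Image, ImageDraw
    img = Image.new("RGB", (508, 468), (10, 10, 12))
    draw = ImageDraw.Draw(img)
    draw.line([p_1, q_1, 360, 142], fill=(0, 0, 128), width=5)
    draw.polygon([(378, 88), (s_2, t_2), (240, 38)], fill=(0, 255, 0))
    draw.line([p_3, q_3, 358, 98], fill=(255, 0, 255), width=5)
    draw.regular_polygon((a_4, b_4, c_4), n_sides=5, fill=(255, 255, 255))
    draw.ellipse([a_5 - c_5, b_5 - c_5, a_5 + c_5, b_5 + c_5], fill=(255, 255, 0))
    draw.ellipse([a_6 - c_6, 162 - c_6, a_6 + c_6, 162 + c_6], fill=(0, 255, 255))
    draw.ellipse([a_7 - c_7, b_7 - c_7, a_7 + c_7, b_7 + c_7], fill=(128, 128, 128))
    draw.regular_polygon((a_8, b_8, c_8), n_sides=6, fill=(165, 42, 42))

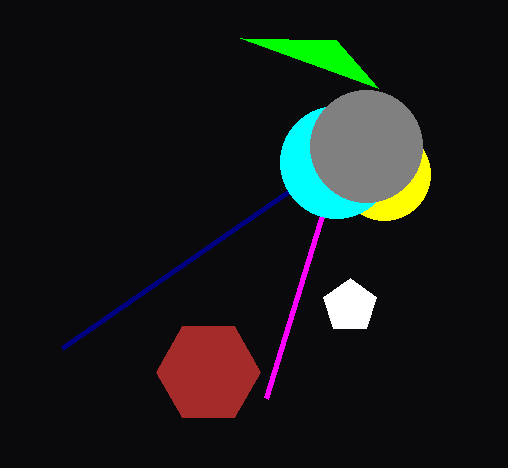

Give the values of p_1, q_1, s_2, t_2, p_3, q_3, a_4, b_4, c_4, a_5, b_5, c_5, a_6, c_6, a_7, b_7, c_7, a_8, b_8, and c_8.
p_1 = 62
q_1 = 348
s_2 = 336
t_2 = 40
p_3 = 266
q_3 = 398
a_4 = 350
b_4 = 306
c_4 = 28
a_5 = 384
b_5 = 174
c_5 = 46
a_6 = 336
c_6 = 56
a_7 = 366
b_7 = 146
c_7 = 56
a_8 = 208
b_8 = 372
c_8 = 52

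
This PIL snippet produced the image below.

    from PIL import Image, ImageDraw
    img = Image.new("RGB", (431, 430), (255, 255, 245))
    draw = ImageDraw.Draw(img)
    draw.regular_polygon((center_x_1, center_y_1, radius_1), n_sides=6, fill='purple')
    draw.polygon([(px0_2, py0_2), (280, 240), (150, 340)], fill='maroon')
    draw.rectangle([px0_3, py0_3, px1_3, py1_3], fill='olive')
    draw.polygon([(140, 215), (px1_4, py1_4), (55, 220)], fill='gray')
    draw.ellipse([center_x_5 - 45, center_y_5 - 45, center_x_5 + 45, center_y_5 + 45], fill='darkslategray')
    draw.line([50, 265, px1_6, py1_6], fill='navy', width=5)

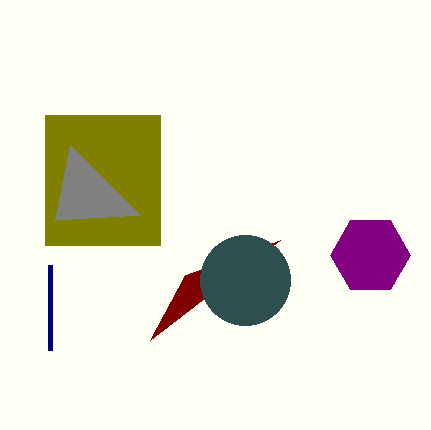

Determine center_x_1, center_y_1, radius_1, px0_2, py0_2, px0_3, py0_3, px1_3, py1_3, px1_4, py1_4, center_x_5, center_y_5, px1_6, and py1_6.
center_x_1 = 370, center_y_1 = 255, radius_1 = 40, px0_2 = 185, py0_2 = 275, px0_3 = 45, py0_3 = 115, px1_3 = 160, py1_3 = 245, px1_4 = 70, py1_4 = 145, center_x_5 = 245, center_y_5 = 280, px1_6 = 50, py1_6 = 350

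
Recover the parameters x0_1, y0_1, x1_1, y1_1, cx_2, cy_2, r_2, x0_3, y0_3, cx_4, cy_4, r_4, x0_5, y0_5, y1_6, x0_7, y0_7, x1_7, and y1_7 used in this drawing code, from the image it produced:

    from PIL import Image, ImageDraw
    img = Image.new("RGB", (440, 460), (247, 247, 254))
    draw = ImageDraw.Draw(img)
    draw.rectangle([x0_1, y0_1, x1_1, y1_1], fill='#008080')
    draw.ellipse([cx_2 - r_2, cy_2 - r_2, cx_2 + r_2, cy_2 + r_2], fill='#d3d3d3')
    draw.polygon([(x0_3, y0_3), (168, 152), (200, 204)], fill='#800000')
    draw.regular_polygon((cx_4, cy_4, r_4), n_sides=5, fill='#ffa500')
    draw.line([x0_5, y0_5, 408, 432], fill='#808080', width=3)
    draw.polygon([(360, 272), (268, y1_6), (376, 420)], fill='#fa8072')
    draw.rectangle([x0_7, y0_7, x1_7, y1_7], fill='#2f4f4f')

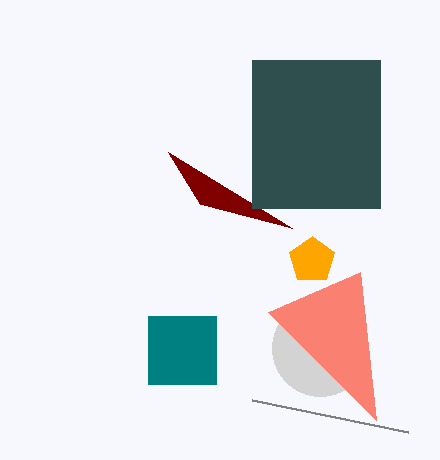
x0_1 = 148
y0_1 = 316
x1_1 = 216
y1_1 = 384
cx_2 = 320
cy_2 = 348
r_2 = 48
x0_3 = 292
y0_3 = 228
cx_4 = 312
cy_4 = 260
r_4 = 24
x0_5 = 252
y0_5 = 400
y1_6 = 312
x0_7 = 252
y0_7 = 60
x1_7 = 380
y1_7 = 208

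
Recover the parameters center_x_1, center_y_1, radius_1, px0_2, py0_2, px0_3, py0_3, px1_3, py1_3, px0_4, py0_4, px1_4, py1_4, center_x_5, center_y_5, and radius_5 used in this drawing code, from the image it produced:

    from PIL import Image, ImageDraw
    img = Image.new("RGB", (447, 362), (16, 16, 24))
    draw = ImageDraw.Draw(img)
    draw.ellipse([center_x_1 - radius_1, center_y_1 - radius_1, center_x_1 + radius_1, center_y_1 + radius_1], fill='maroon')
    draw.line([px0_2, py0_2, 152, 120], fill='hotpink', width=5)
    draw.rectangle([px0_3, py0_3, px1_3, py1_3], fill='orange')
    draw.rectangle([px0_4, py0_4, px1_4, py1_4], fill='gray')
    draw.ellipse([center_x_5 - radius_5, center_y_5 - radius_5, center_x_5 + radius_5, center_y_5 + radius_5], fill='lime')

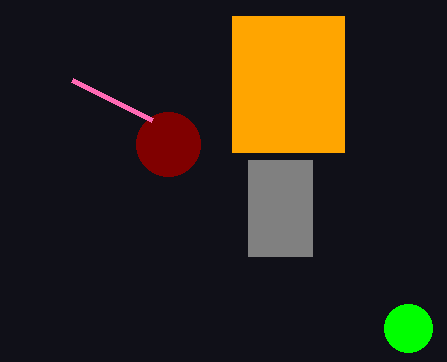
center_x_1 = 168
center_y_1 = 144
radius_1 = 32
px0_2 = 72
py0_2 = 80
px0_3 = 232
py0_3 = 16
px1_3 = 344
py1_3 = 152
px0_4 = 248
py0_4 = 160
px1_4 = 312
py1_4 = 256
center_x_5 = 408
center_y_5 = 328
radius_5 = 24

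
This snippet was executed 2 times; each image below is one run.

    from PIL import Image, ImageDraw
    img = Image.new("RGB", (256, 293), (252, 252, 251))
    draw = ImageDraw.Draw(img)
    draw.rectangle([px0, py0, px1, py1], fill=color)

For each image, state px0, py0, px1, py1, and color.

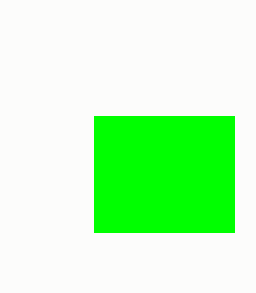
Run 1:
px0 = 94, py0 = 116, px1 = 234, py1 = 232, color = 'lime'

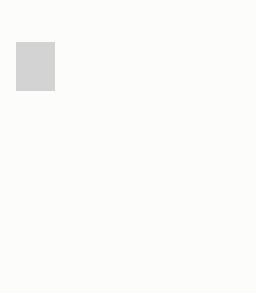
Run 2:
px0 = 16
py0 = 42
px1 = 54
py1 = 90
color = 'lightgray'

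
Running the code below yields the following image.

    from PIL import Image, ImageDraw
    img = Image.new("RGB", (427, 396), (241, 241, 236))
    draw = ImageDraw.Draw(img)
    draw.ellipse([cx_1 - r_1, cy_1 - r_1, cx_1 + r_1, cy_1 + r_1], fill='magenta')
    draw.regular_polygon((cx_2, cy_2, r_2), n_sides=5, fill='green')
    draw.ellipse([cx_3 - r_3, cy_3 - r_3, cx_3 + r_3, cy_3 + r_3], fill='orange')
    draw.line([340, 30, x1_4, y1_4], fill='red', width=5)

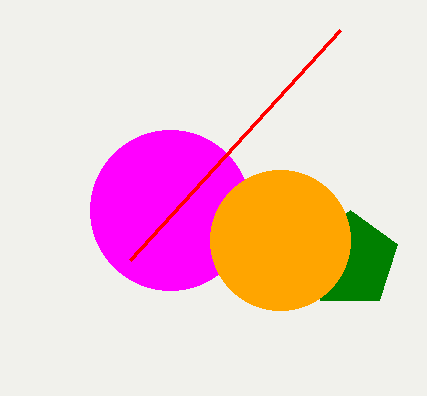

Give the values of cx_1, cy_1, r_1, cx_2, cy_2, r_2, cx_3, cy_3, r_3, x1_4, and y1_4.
cx_1 = 170
cy_1 = 210
r_1 = 80
cx_2 = 350
cy_2 = 260
r_2 = 50
cx_3 = 280
cy_3 = 240
r_3 = 70
x1_4 = 130
y1_4 = 260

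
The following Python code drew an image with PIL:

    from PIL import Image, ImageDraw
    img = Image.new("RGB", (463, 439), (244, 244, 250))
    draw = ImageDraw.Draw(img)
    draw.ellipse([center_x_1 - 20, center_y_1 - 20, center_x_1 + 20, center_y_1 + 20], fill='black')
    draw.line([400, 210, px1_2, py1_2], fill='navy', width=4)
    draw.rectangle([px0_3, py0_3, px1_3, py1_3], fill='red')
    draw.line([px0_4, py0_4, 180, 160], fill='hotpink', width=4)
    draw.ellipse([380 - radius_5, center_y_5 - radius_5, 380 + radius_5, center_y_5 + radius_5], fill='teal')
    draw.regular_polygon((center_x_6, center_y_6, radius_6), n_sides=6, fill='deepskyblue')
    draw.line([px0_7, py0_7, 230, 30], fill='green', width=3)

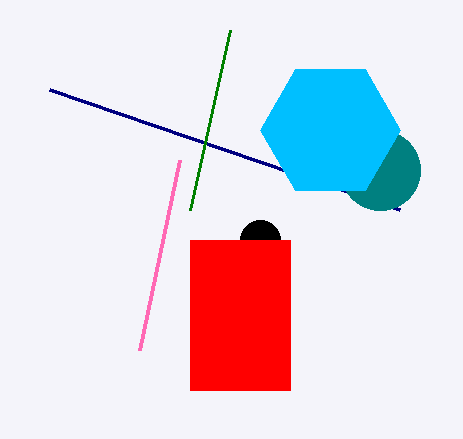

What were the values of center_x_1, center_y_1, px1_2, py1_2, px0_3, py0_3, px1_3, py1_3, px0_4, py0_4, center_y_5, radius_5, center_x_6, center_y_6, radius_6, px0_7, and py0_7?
center_x_1 = 260
center_y_1 = 240
px1_2 = 50
py1_2 = 90
px0_3 = 190
py0_3 = 240
px1_3 = 290
py1_3 = 390
px0_4 = 140
py0_4 = 350
center_y_5 = 170
radius_5 = 40
center_x_6 = 330
center_y_6 = 130
radius_6 = 70
px0_7 = 190
py0_7 = 210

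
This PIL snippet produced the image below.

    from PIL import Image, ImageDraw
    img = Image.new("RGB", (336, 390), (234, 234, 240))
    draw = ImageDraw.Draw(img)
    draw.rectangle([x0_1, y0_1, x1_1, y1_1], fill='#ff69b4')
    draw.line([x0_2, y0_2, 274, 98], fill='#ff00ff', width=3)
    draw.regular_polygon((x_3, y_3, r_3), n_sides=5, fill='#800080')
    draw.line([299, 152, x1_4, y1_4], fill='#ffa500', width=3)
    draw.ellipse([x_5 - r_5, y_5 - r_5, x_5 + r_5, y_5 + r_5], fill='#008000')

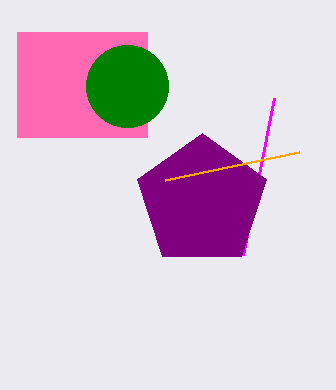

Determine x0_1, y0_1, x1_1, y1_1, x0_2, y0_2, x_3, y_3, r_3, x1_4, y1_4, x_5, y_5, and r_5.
x0_1 = 17; y0_1 = 32; x1_1 = 147; y1_1 = 137; x0_2 = 243; y0_2 = 255; x_3 = 202; y_3 = 201; r_3 = 68; x1_4 = 165; y1_4 = 180; x_5 = 127; y_5 = 86; r_5 = 41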